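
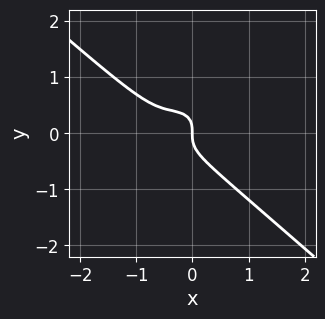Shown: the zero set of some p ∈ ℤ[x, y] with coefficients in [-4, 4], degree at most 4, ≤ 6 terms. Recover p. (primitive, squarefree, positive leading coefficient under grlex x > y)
The degree is 3 — a generic line meets the curve in up to 3 points.
Reading off the gridlines: it crosses the y-axis at the gridline y = 0; one x-axis crossing is at x = 0.
Matching integer coefficients to the picture gives p.

2*x^3 + 3*y^3 + 2*x^2 + x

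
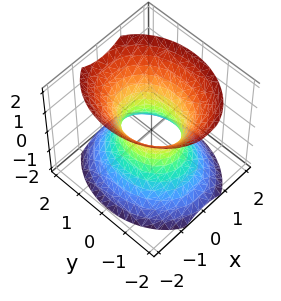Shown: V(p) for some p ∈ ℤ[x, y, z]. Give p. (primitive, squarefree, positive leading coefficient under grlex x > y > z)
First, the degree is 2 — one connected sheet with a waist; a quadric.
Then, symmetries: mirror symmetry z ↦ −z ⇒ only even powers of z; it's symmetric under y → −y, forcing even powers of y; it's symmetric under x → −x, forcing even powers of x.
Next, from the axis intercepts and sections: no z-intercept at any integer in the box; among the integer gridlines, it crosses the y-axis at y ∈ {-1, 1}.
Finally, fitting integer coefficients to these (and the overall shape) gives p.

3*x^2 + 2*y^2 - 2*z^2 - 2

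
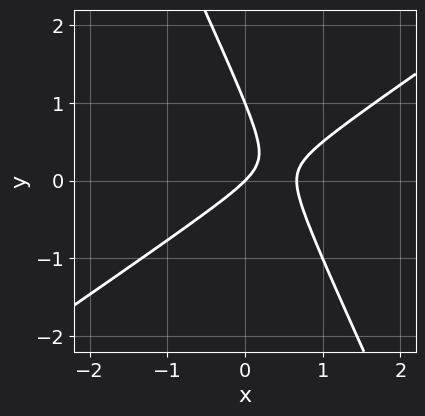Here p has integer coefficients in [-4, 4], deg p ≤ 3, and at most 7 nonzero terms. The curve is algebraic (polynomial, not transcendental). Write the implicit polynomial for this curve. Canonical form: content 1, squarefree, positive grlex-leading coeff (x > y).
3*x^2 - 3*x*y - 2*y^2 - 2*x + 2*y

deg p = 2. A generic line meets the curve in up to 2 points.
Reading off the gridlines: one x-axis crossing is at x = 0; among the integer gridlines, it crosses the y-axis at y ∈ {0, 1}.
Matching integer coefficients to the picture gives p.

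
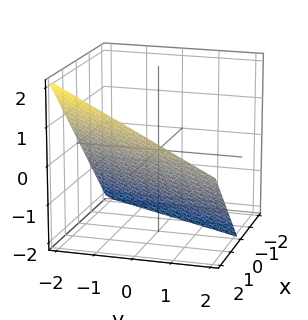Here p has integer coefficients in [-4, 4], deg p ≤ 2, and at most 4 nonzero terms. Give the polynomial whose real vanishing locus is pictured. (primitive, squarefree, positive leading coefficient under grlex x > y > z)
2*x - y - 2*z - 2

1. The degree is 1 — every cross-section is a straight line — this is a plane.
2. From the axis intercepts and sections: it crosses the z-axis at the gridline z = -1; it crosses the x-axis at the gridline x = 1; it crosses the y-axis at the gridline y = -2.
3. Fitting integer coefficients to these (and the overall shape) gives p.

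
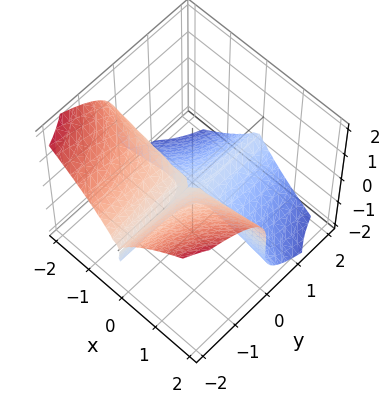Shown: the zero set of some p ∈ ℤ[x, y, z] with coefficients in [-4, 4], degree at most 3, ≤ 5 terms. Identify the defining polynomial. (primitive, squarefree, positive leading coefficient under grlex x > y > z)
3*x^2*y + 2*z^3 + z^2

(a) deg p = 3. No degree-2 surface has this shape.
(b) Checking where it meets the axes: the visible y-axis segment lies entirely on the surface; the visible x-axis segment lies entirely on the surface.
(c) The integer polynomial consistent with all of this is the stated p.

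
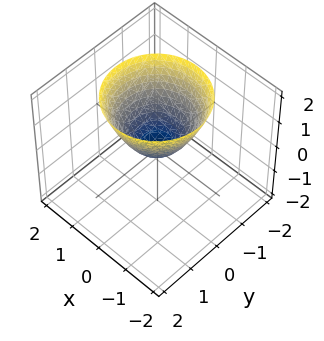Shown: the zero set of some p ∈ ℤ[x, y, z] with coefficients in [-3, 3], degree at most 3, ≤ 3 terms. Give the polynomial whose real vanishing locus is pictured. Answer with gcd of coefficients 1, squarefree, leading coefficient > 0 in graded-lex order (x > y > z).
(a) The degree is 2 — a paraboloid; a quadric.
(b) Symmetries: rotational symmetry about the z-axis ⇒ p depends on x, y only through x² + y².
(c) Observable constraints: it crosses the x-axis at the gridline x = 0; it meets the y-axis at y = 0 (among the integer gridlines); one z-axis crossing is at z = 0; a circular section at z = 2 has radius between 1 and 2.
(d) These observations pin down the coefficients.

x^2 + y^2 - z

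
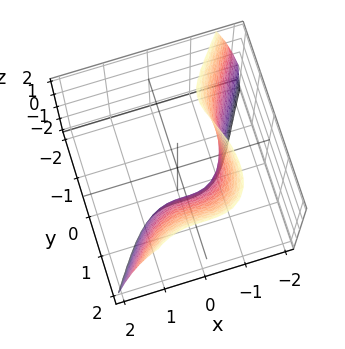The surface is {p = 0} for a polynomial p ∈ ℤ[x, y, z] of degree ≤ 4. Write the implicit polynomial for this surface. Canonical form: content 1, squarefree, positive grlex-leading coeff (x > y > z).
2*x^3 - y^3 + 2*y*z - 2*y + 2

deg p = 3.
Against the integer gridlines: the surface avoids every integer z-axis point in the box; one x-axis crossing is at x = -1.
Solving for integer coefficients yields p as stated.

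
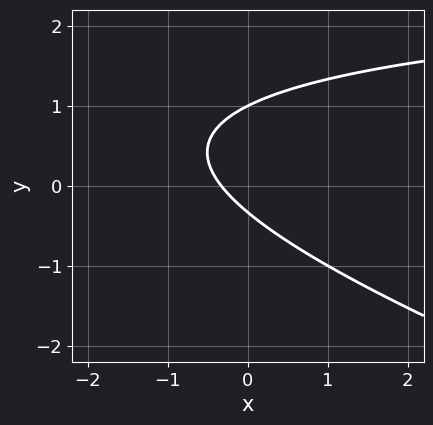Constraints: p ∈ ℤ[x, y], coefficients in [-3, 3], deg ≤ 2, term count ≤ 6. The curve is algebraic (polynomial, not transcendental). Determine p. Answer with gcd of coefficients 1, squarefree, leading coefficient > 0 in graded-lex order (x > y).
First, deg p = 2.
Next, checking where it meets the axes: it meets the y-axis at y = 1 (among the integer gridlines).
Finally, matching integer coefficients to the picture gives p.

x*y + 3*y^2 - 3*x - 2*y - 1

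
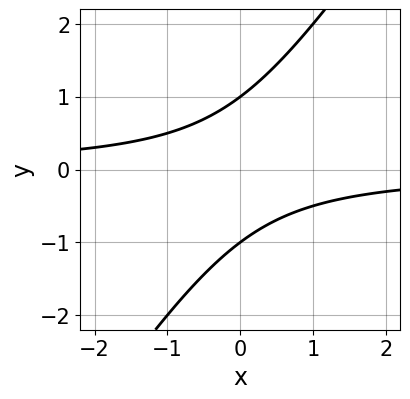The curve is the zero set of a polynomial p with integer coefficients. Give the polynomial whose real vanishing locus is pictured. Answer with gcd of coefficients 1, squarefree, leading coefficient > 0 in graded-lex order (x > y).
First, deg p = 2.
Next, checking where it meets the axes: no x-intercept at any integer in the box; the y-axis gridline crossings are at y ∈ {-1, 1}.
Finally, fitting integer coefficients to these (and the overall shape) gives p.

3*x*y - 2*y^2 + 2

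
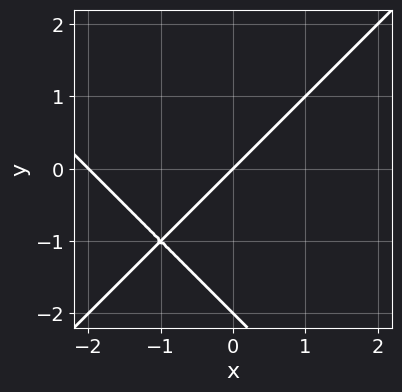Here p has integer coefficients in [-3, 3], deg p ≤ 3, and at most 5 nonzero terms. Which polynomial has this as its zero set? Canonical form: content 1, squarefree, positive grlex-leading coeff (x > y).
x^2 - y^2 + 2*x - 2*y

(a) The degree is 2 — a generic line meets the curve in up to 2 points.
(b) Checking where it meets the axes: among the integer gridlines, it crosses the x-axis at x ∈ {-2, 0}; among the integer gridlines, it crosses the y-axis at y ∈ {-2, 0}.
(c) Together with the visible shape, these determine p as stated.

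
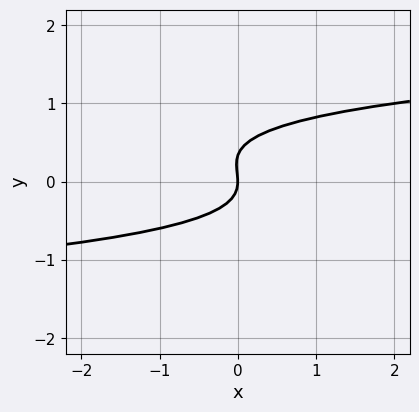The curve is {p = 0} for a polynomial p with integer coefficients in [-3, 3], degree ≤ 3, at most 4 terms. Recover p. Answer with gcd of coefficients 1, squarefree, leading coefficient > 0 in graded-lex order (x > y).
3*y^3 - y^2 - x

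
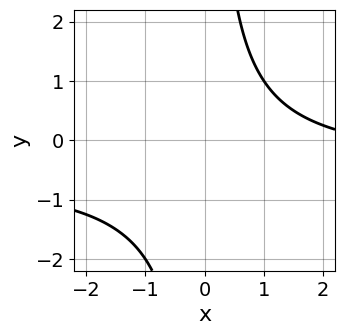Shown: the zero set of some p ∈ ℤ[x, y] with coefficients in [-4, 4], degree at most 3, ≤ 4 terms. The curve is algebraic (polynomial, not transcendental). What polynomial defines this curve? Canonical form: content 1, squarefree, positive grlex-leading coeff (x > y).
2*x*y + x - 3

The degree is 2 — a generic line meets the curve in up to 2 points.
Reading off the gridlines: the curve avoids every integer x-axis point in the box; the curve avoids every integer y-axis point in the box.
The integer polynomial consistent with all of this is the stated p.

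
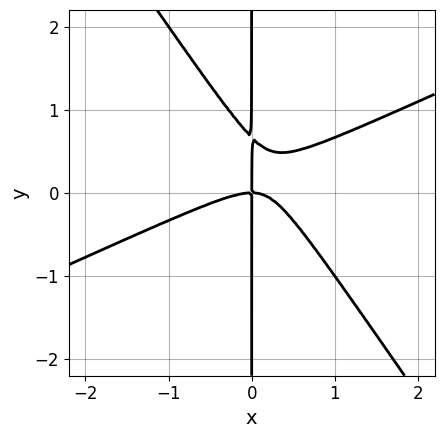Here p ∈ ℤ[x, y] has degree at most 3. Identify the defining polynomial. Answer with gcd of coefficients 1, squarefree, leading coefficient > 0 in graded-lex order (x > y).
2*x^3 - 3*x^2*y - 3*x*y^2 + 2*x*y

1. deg p = 3. The shape is more complex than any degree-2 curve.
2. From the visible intercepts: the visible y-axis segment lies entirely on the curve; it meets the x-axis at x = 0 (among the integer gridlines).
3. Putting this together gives p.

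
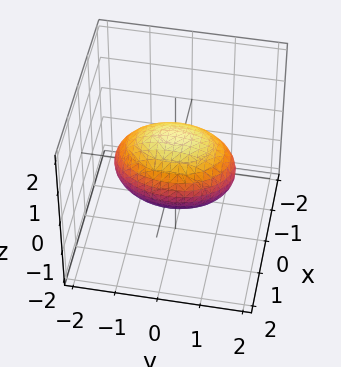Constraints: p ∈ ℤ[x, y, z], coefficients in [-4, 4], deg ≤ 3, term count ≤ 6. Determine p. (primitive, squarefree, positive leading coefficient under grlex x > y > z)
1. deg p = 2. A closed, bounded, convex surface; a quadric.
2. Symmetries: mirror symmetry x ↦ −x ⇒ only even powers of x; mirror symmetry y ↦ −y ⇒ only even powers of y; it's symmetric under z → −z, forcing even powers of z.
3. Checking where it meets the axes: among the integer gridlines, it crosses the z-axis at z ∈ {-1, 1}; among the integer gridlines, it crosses the x-axis at x ∈ {-1, 1}.
4. Matching integer coefficients to the picture gives p.

2*x^2 + y^2 + 2*z^2 - 2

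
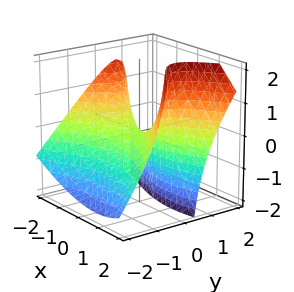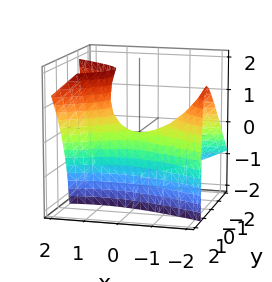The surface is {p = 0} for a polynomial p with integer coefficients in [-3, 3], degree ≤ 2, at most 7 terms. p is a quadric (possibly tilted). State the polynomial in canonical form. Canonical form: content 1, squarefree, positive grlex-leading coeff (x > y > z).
Degree: the shape is more complex than any degree-1 surface, so deg p = 2.
From the visible intercepts: it crosses the x-axis at the gridline x = 0; it meets the y-axis at y = 0 (among the integer gridlines); it crosses the z-axis at the gridline z = 0.
Assembling these constraints gives the stated polynomial.

x^2 + x*z - 3*y^2 + 3*y*z - 2*z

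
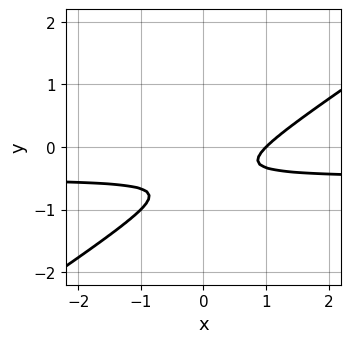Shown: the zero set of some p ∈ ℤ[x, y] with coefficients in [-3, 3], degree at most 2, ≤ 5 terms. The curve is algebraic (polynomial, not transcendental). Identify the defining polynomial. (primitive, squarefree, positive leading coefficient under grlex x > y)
First, deg p = 2.
Next, from the visible intercepts: no y-intercept at any integer in the box; one x-axis crossing is at x = 1.
Finally, fitting integer coefficients to these (and the overall shape) gives p.

2*x*y - 3*y^2 + x - 3*y - 1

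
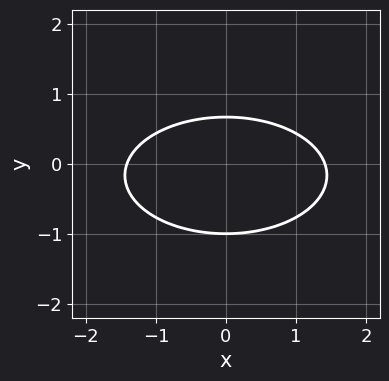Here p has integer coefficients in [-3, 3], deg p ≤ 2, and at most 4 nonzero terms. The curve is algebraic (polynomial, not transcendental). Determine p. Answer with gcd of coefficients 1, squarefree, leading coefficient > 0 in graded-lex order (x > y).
(a) The degree is 2 — a generic line meets the curve in up to 2 points.
(b) Symmetries: it's symmetric under x → −x, forcing even powers of x.
(c) From the visible intercepts: it meets the y-axis at y = -1 (among the integer gridlines).
(d) Matching integer coefficients to the picture gives p.

x^2 + 3*y^2 + y - 2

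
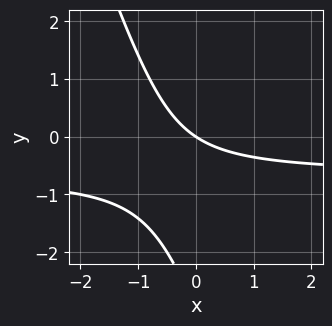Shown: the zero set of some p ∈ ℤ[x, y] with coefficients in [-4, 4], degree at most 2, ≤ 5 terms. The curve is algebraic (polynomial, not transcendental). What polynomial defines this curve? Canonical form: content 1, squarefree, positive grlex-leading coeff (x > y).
3*x*y + y^2 + 2*x + 3*y

First, degree: the shape is more complex than any degree-1 curve, so deg p = 2.
Then, from the axis intercepts and sections: it meets the y-axis at y = 0 (among the integer gridlines); one x-axis crossing is at x = 0.
Finally, fitting integer coefficients to these (and the overall shape) gives p.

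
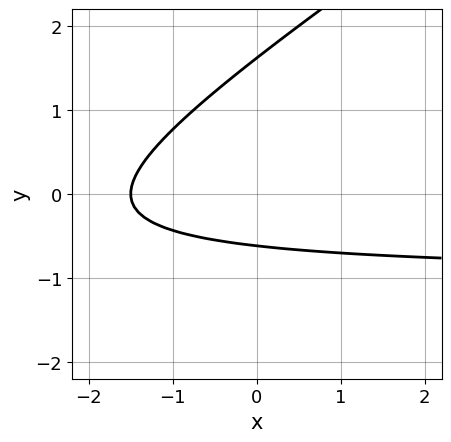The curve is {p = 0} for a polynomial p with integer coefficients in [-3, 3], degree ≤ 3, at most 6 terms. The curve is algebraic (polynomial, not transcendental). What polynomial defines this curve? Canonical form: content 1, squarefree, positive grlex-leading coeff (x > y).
2*x*y - 3*y^2 + 2*x + 3*y + 3

1. deg p = 2. A generic line meets the curve in up to 2 points.
2. Solving for integer coefficients yields p as stated.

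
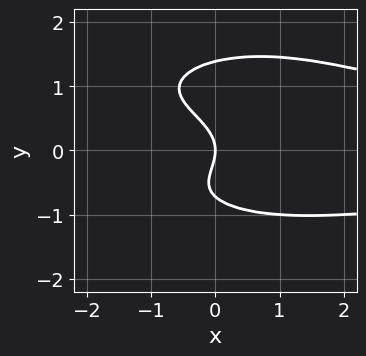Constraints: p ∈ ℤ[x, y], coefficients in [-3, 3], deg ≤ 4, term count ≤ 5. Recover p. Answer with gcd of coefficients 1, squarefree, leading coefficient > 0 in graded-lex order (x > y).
First, the degree is 4 — the shape is more complex than any degree-3 curve.
Then, from the visible intercepts: it crosses the x-axis at the gridline x = 0; it crosses the y-axis at the gridline y = 0.
Finally, together with the visible shape, these determine p as stated.

x^2*y^2 + 3*y^4 - 2*y^3 - 3*y^2 - 3*x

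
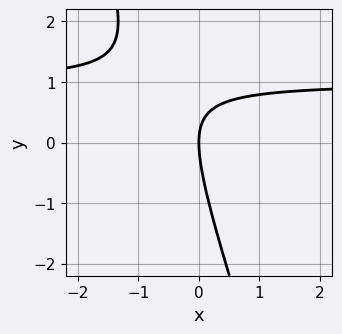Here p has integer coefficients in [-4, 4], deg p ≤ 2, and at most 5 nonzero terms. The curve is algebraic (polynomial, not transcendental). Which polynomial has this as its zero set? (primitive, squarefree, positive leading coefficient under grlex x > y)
3*x*y + y^2 - 3*x

(a) Degree: a generic line meets the curve in up to 2 points, so deg p = 2.
(b) From the visible intercepts: it meets the y-axis at y = 0 (among the integer gridlines); one x-axis crossing is at x = 0.
(c) Together with the visible shape, these determine p as stated.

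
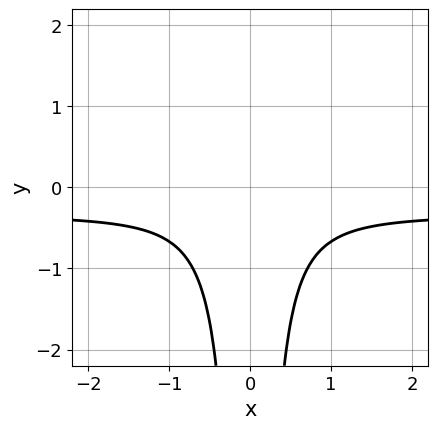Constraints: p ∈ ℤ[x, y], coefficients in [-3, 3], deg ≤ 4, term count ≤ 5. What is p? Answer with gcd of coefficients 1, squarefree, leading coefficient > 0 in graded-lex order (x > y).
First, the degree is 3 — a generic line meets the curve in up to 3 points.
Then, symmetries: it's symmetric under x → −x, forcing even powers of x.
Next, from the axis intercepts and sections: it misses every integer gridline on the x-axis; no y-intercept at any integer in the box.
Finally, matching integer coefficients to the picture gives p.

3*x^2*y + x^2 + 1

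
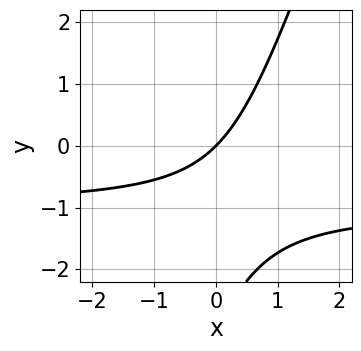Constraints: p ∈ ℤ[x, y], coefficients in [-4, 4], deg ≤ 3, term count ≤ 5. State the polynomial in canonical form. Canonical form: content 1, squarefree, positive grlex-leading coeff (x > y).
(a) Degree: no degree-1 curve has this shape, so deg p = 2.
(b) Reading off the gridlines: it meets the y-axis at y = 0 (among the integer gridlines); it crosses the x-axis at the gridline x = 0.
(c) Putting this together gives p.

3*x*y - y^2 + 3*x - 3*y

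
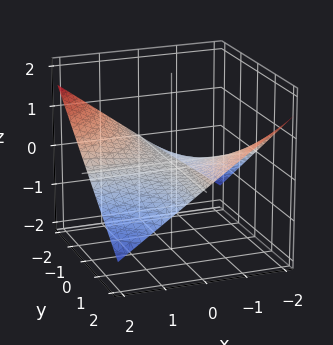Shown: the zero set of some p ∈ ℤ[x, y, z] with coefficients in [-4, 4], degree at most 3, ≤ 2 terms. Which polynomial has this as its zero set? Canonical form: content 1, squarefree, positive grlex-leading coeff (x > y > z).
Degree: a hyperbolic paraboloid; a quadric, so deg p = 2.
Observable constraints: one z-axis crossing is at z = 0; every point of the y-axis in the box is on the surface.
Solving for integer coefficients yields p as stated.

x*y + 3*z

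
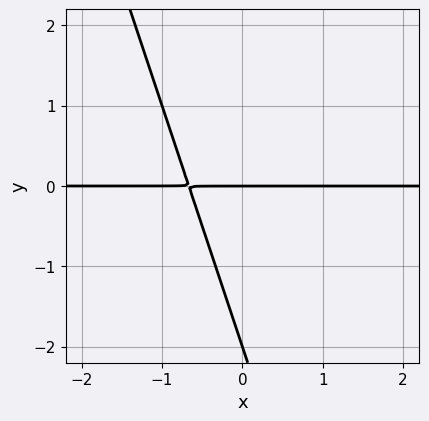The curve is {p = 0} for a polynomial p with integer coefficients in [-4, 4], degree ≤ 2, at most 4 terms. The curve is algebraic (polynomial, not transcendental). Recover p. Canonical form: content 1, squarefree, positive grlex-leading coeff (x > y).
3*x*y + y^2 + 2*y

First, deg p = 2. No degree-1 curve has this shape.
Next, reading off the gridlines: every point of the x-axis in the box is on the curve; the y-axis gridline crossings are at y ∈ {-2, 0}.
Finally, assembling these constraints gives the stated polynomial.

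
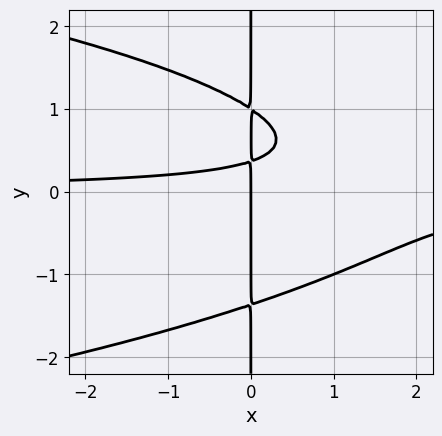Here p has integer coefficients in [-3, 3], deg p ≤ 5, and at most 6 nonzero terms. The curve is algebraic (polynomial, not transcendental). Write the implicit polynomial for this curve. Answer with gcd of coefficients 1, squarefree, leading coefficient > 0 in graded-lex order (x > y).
deg p = 4.
From the axis intercepts and sections: every point of the y-axis in the box is on the curve; it meets the x-axis at x = 0 (among the integer gridlines).
Matching integer coefficients to the picture gives p.

2*x*y^3 + 2*x^2*y - 3*x*y + x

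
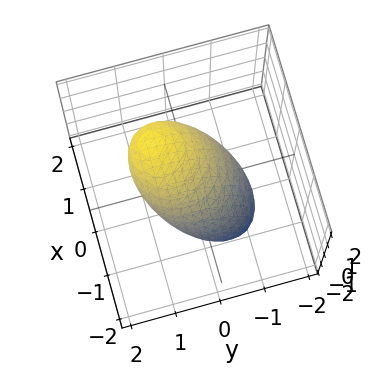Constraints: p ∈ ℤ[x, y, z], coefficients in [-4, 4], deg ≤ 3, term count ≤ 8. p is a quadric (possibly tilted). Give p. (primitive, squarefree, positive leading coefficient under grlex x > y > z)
x^2 - x*z + y^2 - y*z + z^2 - 1

The degree is 2 — no degree-1 surface has this shape.
Checking where it meets the axes: the y-axis gridline crossings are at y ∈ {-1, 1}; among the integer gridlines, it crosses the z-axis at z ∈ {-1, 1}; among the integer gridlines, it crosses the x-axis at x ∈ {-1, 1}.
Putting this together gives p.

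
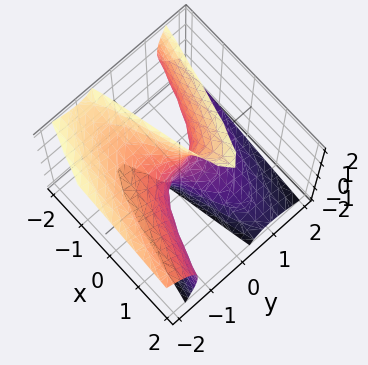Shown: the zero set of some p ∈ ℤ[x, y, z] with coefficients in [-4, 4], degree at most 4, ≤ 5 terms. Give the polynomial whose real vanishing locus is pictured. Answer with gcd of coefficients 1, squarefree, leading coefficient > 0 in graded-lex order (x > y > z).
x*y^2 + 3*y^3 + 2*y^2*z - 2*y*z^2 + 2*x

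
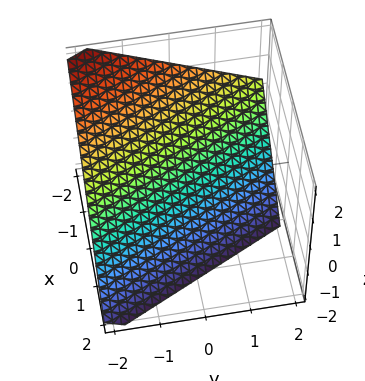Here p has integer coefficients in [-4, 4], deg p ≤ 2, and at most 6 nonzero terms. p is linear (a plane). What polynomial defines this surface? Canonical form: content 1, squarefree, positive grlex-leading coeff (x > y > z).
1. The degree is 1 — every cross-section is a straight line — this is a plane.
2. From the visible intercepts: it meets the z-axis at z = -1 (among the integer gridlines); one x-axis crossing is at x = -1.
3. Putting this together gives p. Check: (0, -2, 0) on the y-axis lies on the surface, and p(0, -2, 0) = 0. ✓

2*x + y + 2*z + 2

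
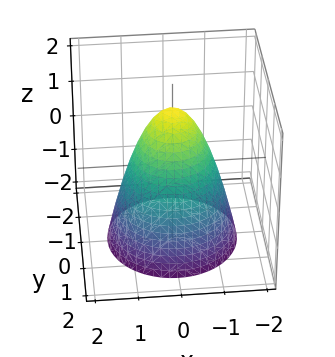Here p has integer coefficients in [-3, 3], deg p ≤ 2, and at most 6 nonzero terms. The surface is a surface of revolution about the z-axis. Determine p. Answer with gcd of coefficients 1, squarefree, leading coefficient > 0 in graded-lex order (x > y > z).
3*x^2 + 3*y^2 + 2*z - 3

(a) deg p = 2.
(b) Symmetry: the z-axis is an axis of rotation, so x and y enter only as x² + y².
(c) Checking where it meets the axes: a circular section at z = 1 has radius between 0 and 1; among the integer gridlines, it crosses the y-axis at y ∈ {-1, 1}; among the integer gridlines, it crosses the x-axis at x ∈ {-1, 1}.
(d) Matching integer coefficients to the picture gives p.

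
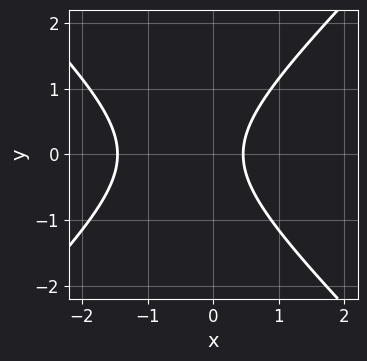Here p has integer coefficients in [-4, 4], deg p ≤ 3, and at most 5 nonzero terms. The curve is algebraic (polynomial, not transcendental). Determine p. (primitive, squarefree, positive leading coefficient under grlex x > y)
1. deg p = 2. A generic line meets the curve in up to 2 points.
2. Symmetries: the y ↦ −y reflection is a symmetry, so y appears only in even powers.
3. From the visible intercepts: no y-intercept at any integer in the box.
4. Solving for integer coefficients yields p as stated.

3*x^2 - 3*y^2 + 3*x - 2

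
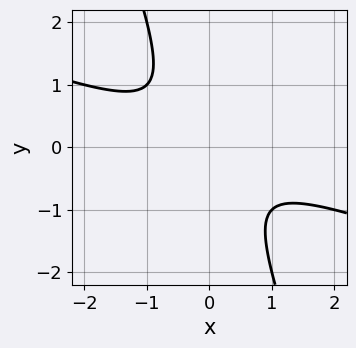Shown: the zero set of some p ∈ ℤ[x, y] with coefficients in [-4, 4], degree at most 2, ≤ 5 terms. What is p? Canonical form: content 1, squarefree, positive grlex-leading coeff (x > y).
1. deg p = 2. The shape is more complex than any degree-1 curve.
2. Against the integer gridlines: no x-intercept at any integer in the box; no y-intercept at any integer in the box.
3. Fitting integer coefficients to these (and the overall shape) gives p.

x^2 + 3*x*y + y^2 + 1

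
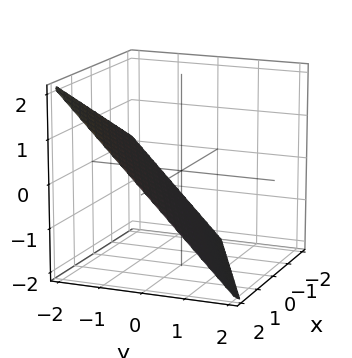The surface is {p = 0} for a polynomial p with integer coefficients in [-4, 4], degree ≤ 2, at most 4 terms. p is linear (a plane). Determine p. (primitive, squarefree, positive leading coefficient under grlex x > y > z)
(a) The degree is 1 — the surface is flat (a plane).
(b) Against the integer gridlines: it meets the x-axis at x = 2 (among the integer gridlines); one y-axis crossing is at y = -1.
(c) Putting this together gives p.

x - 2*y - 2*z - 2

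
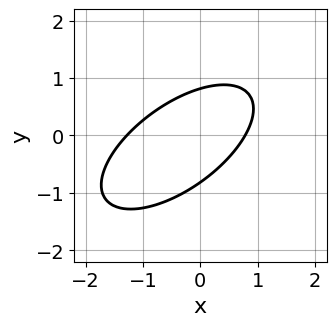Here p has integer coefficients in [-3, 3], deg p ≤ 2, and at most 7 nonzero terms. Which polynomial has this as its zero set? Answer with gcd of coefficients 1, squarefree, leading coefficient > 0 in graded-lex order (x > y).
Degree: no degree-1 curve has this shape, so deg p = 2.
Putting this together gives p.

2*x^2 - 3*x*y + 3*y^2 + x - 2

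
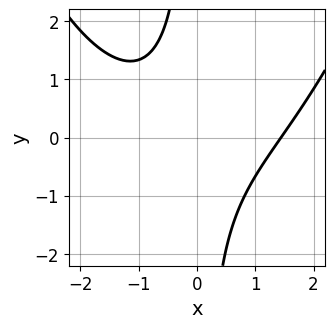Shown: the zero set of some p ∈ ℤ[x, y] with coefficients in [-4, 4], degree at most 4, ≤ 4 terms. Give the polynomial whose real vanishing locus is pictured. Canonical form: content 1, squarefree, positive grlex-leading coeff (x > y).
x^3 - 3*x*y - 3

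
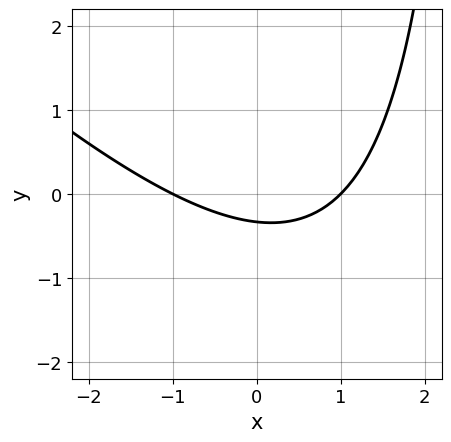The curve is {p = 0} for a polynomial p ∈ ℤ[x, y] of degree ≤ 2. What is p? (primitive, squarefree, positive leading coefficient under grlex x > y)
x^2 + x*y - 3*y - 1

(a) deg p = 2.
(b) From the visible intercepts: among the integer gridlines, it crosses the x-axis at x ∈ {-1, 1}.
(c) Assembling these constraints gives the stated polynomial.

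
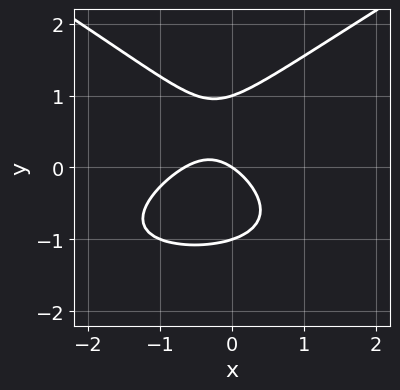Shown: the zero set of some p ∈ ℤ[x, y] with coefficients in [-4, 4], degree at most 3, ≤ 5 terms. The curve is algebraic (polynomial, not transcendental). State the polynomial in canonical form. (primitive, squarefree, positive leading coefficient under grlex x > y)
The degree is 3 — a generic line meets the curve in up to 3 points.
Observable constraints: among the integer gridlines, it crosses the y-axis at y ∈ {-1, 0, 1}; one x-axis crossing is at x = 0.
Fitting integer coefficients to these (and the overall shape) gives p.

x^2*y - 3*y^3 + 3*x^2 + 2*x + 3*y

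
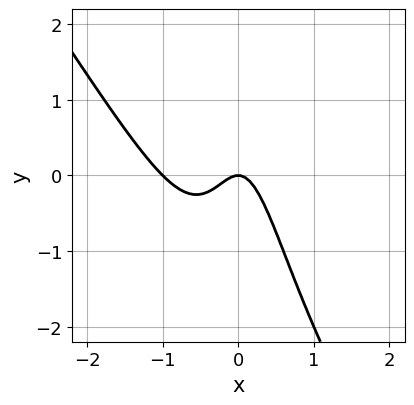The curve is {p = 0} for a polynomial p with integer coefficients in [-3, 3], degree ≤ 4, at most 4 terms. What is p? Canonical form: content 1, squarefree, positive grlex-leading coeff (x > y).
3*x^3 + 2*x^2*y + 3*x^2 + y

1. deg p = 3. The shape is more complex than any degree-2 curve.
2. Checking where it meets the axes: it meets the y-axis at y = 0 (among the integer gridlines); among the integer gridlines, it crosses the x-axis at x ∈ {-1, 0}.
3. Solving for integer coefficients yields p as stated.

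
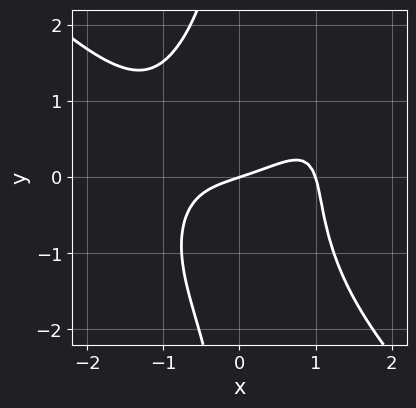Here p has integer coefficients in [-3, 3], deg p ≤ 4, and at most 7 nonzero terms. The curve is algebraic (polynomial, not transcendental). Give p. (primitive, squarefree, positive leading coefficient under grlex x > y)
x^4 + x*y^3 - 2*x^2*y - x + 3*y

(a) deg p = 4.
(b) Checking where it meets the axes: among the integer gridlines, it crosses the x-axis at x ∈ {0, 1}; it meets the y-axis at y = 0 (among the integer gridlines).
(c) These observations pin down the coefficients.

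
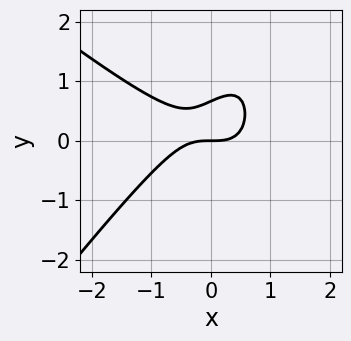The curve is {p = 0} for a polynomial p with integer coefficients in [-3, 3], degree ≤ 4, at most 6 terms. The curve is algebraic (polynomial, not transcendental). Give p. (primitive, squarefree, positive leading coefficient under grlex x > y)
2*x^3 + x^2*y - 2*x*y^2 + 3*y^2 - 2*y

The degree is 3 — a generic line meets the curve in up to 3 points.
From the axis intercepts and sections: it crosses the x-axis at the gridline x = 0; one y-axis crossing is at y = 0.
These observations pin down the coefficients.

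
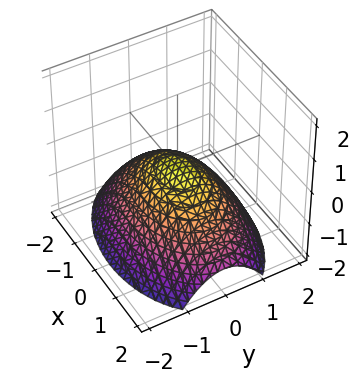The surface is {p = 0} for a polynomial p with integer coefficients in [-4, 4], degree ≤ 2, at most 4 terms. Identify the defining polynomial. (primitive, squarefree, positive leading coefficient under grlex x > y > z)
1. Degree: a paraboloid; a quadric, so deg p = 2.
2. Symmetries: it's symmetric under x → −x, forcing even powers of x; it's symmetric under y → −y, forcing even powers of y.
3. From the visible intercepts: one x-axis crossing is at x = 0; it meets the y-axis at y = 0 (among the integer gridlines).
4. Matching integer coefficients to the picture gives p.

x^2 + 2*y^2 + 3*z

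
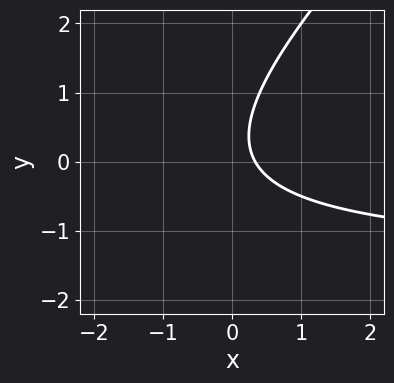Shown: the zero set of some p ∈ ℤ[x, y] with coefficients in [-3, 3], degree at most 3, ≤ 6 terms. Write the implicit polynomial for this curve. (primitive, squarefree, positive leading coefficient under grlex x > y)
2*x*y - 2*y^2 + 3*x + y - 1

First, the degree is 2 — the shape is more complex than any degree-1 curve.
Then, from the axis intercepts and sections: no y-intercept at any integer in the box.
Finally, putting this together gives p.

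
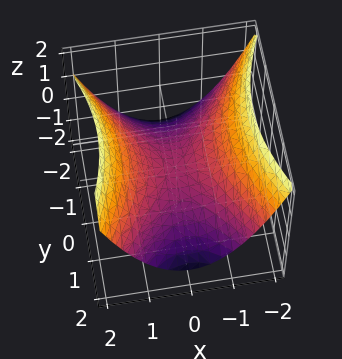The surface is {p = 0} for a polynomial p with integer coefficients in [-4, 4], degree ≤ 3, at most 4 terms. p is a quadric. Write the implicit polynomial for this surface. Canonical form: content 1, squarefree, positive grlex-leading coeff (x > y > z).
The degree is 2 — a hyperbolic paraboloid; a quadric.
Symmetries: the y ↦ −y reflection is a symmetry, so y appears only in even powers; mirror symmetry x ↦ −x ⇒ only even powers of x.
Against the integer gridlines: it meets the x-axis at x = 0 (among the integer gridlines); it crosses the y-axis at the gridline y = 0.
These observations pin down the coefficients.

2*x^2 - y^2 - 3*z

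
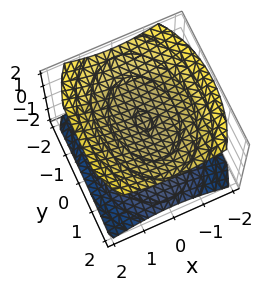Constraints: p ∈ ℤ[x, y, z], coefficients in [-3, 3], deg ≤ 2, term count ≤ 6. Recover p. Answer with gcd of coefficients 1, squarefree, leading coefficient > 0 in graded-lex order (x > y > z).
2*x^2 + y^2 - 3*z^2 + 3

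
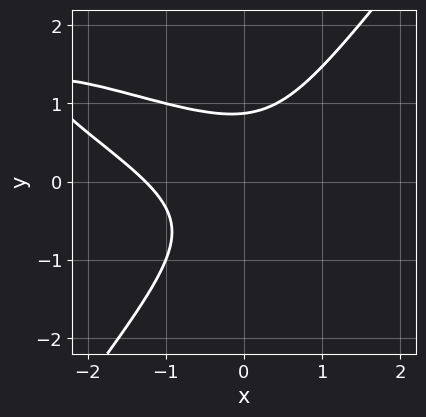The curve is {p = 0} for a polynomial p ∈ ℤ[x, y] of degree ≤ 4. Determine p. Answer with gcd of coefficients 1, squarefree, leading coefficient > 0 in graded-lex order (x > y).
First, the degree is 3 — no degree-2 curve has this shape.
Finally, matching integer coefficients to the picture gives p.

x^3 + 3*x^2*y + x*y^2 - 3*y^3 + 2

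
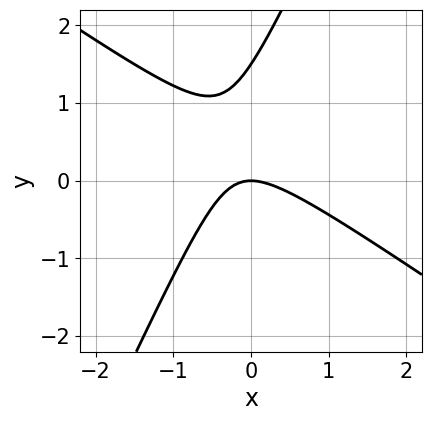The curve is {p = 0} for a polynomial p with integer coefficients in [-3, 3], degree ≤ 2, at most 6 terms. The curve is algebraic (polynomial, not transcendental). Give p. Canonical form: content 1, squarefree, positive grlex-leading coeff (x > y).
deg p = 2. A generic line meets the curve in up to 2 points.
Reading off the gridlines: one y-axis crossing is at y = 0; it crosses the x-axis at the gridline x = 0.
Matching integer coefficients to the picture gives p.

3*x^2 + 3*x*y - 2*y^2 + 3*y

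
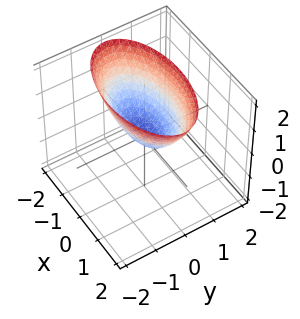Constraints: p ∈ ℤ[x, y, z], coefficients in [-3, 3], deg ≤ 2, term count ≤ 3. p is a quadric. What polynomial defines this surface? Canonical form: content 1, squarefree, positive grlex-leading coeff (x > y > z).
First, deg p = 2. A single bowl opening along one axis; a quadric.
Then, symmetries: it's symmetric under x → −x, forcing even powers of x; it's symmetric under y → −y, forcing even powers of y.
Next, reading off the gridlines: it meets the x-axis at x = 0 (among the integer gridlines); it meets the y-axis at y = 0 (among the integer gridlines); it crosses the z-axis at the gridline z = 0.
Finally, assembling these constraints gives the stated polynomial.

x^2 + 3*y^2 - 2*z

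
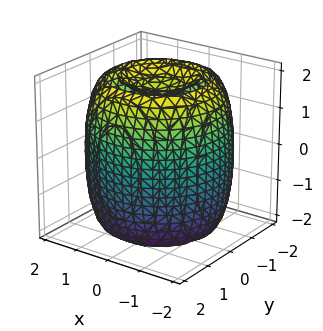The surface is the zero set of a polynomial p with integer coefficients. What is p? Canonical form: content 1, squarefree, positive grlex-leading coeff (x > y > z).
x^4 + 2*x^2*y^2 + y^4 - 3*x^2 - 3*y^2 + z^2 - 2

1. I count 2 distinct pieces. They look like related sheets of one shape, so recover p as a whole.
2. deg p = 4. The shape is more complex than any degree-3 surface.
3. Symmetries: rotational symmetry about the z-axis ⇒ p depends on x, y only through x² + y².
4. Checking where it meets the axes: a circular section at z = 0 has radius between 1 and 2.
5. Putting this together gives p.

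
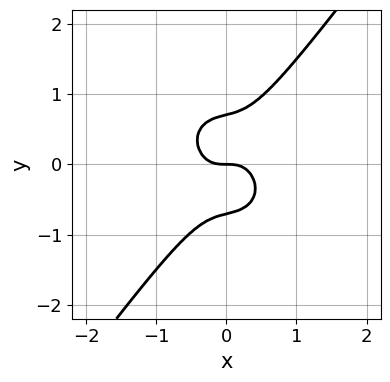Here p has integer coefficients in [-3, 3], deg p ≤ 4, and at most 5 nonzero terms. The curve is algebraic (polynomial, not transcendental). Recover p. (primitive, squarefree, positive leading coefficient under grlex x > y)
(a) deg p = 3. No degree-2 curve has this shape.
(b) Observable constraints: it meets the x-axis at x = 0 (among the integer gridlines); it crosses the y-axis at the gridline y = 0.
(c) The integer polynomial consistent with all of this is the stated p.

3*x^3 + x*y^2 - 2*y^3 + y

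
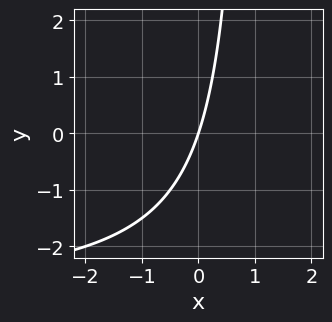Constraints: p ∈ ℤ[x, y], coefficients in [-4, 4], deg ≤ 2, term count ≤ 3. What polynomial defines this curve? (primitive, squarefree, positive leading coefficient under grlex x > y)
x*y + 3*x - y

(a) The degree is 2 — no degree-1 curve has this shape.
(b) Observable constraints: it crosses the x-axis at the gridline x = 0; it crosses the y-axis at the gridline y = 0.
(c) Assembling these constraints gives the stated polynomial.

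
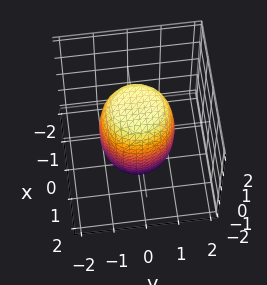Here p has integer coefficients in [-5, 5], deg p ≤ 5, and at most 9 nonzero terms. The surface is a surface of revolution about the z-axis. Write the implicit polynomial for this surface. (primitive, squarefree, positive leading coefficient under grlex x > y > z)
2*x^4 + 4*x^2*y^2 + 2*y^4 - x^2 - y^2 + z^2 - 2

Degree: a generic line meets the surface in up to 4 points, so deg p = 4.
Symmetries: rotational symmetry about the z-axis ⇒ p depends on x, y only through x² + y².
From the visible intercepts: a circular section at z = -1 has radius exactly 1.
Fitting integer coefficients to these (and the overall shape) gives p.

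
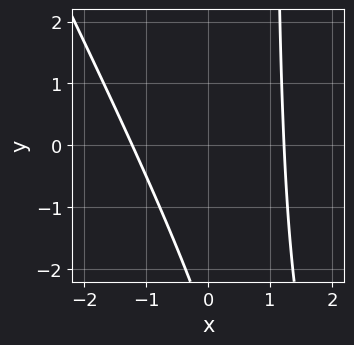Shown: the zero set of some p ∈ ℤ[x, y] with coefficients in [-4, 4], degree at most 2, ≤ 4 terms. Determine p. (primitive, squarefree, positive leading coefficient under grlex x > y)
1. deg p = 2.
2. From the axis intercepts and sections: it misses every integer gridline on the y-axis.
3. Solving for integer coefficients yields p as stated.

2*x^2 + x*y - y - 3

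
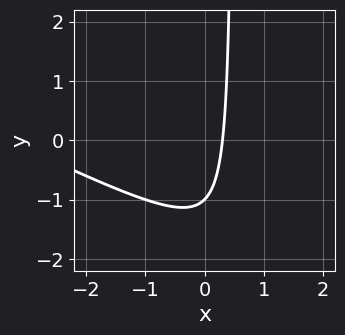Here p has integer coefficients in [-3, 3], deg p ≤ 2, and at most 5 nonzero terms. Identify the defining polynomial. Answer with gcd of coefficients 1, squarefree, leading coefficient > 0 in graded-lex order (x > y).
First, degree: the shape is more complex than any degree-1 curve, so deg p = 2.
Then, reading off the gridlines: one y-axis crossing is at y = -1.
Finally, matching integer coefficients to the picture gives p.

x^2 + 2*x*y + 3*x - y - 1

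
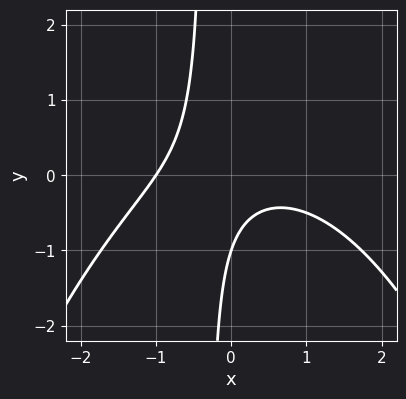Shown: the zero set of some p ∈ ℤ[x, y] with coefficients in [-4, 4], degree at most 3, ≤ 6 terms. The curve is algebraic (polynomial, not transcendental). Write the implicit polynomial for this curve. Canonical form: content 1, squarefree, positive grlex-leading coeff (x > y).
x^3 + 3*x*y + y + 1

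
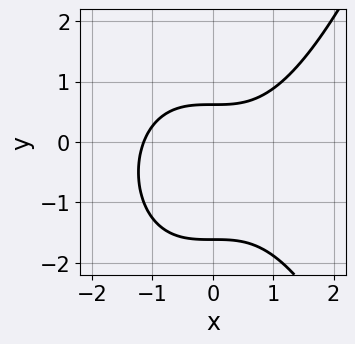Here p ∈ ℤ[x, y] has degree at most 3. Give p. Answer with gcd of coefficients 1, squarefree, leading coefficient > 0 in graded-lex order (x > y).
First, the degree is 3 — the shape is more complex than any degree-2 curve.
Finally, putting this together gives p.

2*x^3 - 3*y^2 - 3*y + 3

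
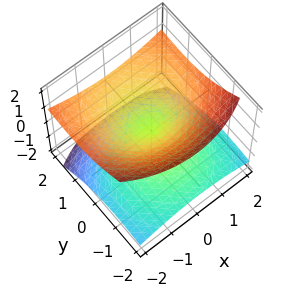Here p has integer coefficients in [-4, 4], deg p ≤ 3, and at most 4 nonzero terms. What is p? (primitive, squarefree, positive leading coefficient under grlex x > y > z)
deg p = 2. No degree-1 surface has this shape.
Checking where it meets the axes: one x-axis crossing is at x = 0; it crosses the y-axis at the gridline y = 0; one z-axis crossing is at z = 0.
Matching integer coefficients to the picture gives p.

x^2 + y^2 - 2*y*z - 3*z^2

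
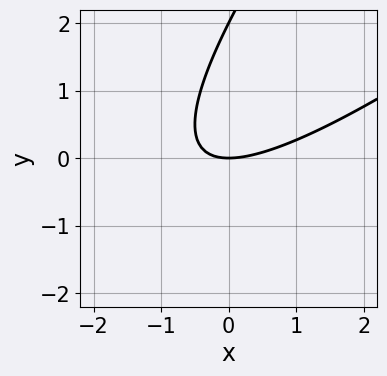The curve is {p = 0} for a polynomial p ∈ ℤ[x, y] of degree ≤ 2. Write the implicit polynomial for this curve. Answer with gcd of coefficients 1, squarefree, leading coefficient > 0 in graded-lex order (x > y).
1. deg p = 2.
2. From the axis intercepts and sections: the y-axis gridline crossings are at y ∈ {0, 2}; it meets the x-axis at x = 0 (among the integer gridlines).
3. Solving for integer coefficients yields p as stated.

x^2 - 2*x*y + y^2 - 2*y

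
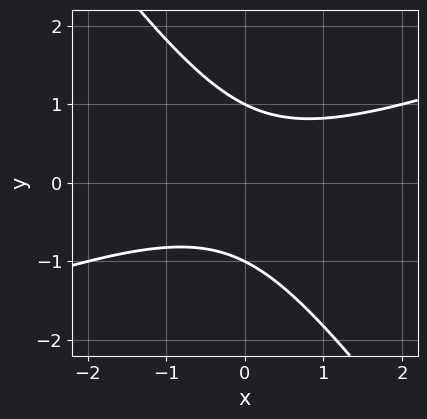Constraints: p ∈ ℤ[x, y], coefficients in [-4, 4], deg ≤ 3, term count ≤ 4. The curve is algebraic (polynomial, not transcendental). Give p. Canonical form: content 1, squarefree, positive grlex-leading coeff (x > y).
x^2 - 2*x*y - 2*y^2 + 2

First, the degree is 2 — the shape is more complex than any degree-1 curve.
Next, from the axis intercepts and sections: no x-intercept at any integer in the box; among the integer gridlines, it crosses the y-axis at y ∈ {-1, 1}.
Finally, together with the visible shape, these determine p as stated.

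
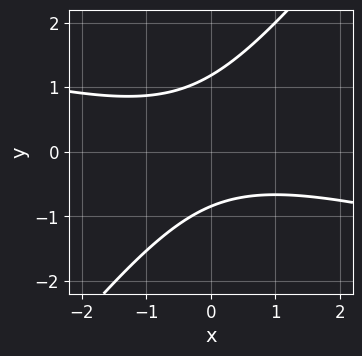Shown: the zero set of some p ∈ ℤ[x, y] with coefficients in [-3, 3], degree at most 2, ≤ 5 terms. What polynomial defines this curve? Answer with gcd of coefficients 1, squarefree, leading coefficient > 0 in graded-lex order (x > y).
x^2 + 3*x*y - 3*y^2 + y + 3

Degree: a generic line meets the curve in up to 2 points, so deg p = 2.
Checking where it meets the axes: no x-intercept at any integer in the box.
The integer polynomial consistent with all of this is the stated p.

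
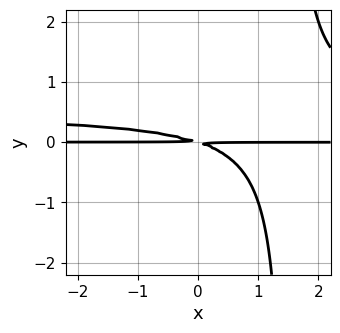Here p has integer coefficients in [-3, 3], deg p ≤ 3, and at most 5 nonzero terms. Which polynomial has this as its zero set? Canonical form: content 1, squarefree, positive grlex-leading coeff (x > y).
(a) deg p = 3.
(b) Checking where it meets the axes: the visible x-axis segment lies entirely on the curve.
(c) These observations pin down the coefficients.

2*x*y^2 - x*y - 3*y^2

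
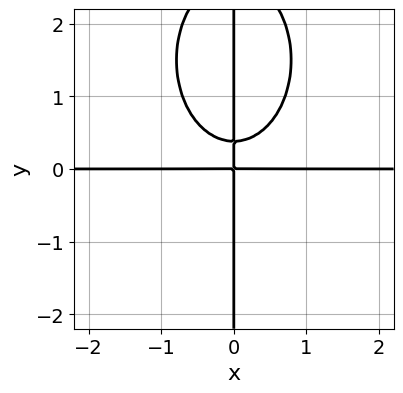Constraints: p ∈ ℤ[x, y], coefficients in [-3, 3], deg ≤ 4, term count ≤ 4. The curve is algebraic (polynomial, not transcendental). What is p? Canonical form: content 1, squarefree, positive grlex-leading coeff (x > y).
2*x^3*y + x*y^3 - 3*x*y^2 + x*y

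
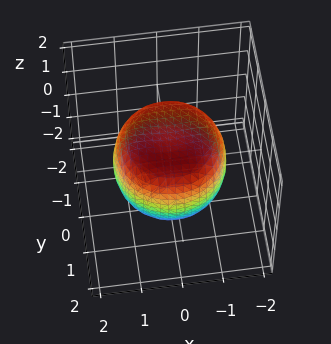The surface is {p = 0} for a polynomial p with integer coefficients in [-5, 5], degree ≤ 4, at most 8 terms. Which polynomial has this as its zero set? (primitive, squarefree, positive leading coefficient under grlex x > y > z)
2*x^4 + 4*x^2*y^2 + 2*y^4 - 2*x^2 - 2*y^2 + 3*z^2 - 3

First, degree: a generic line meets the surface in up to 4 points, so deg p = 4.
Then, symmetry: the surface is invariant under rotation about z: p = q(x² + y², z).
Then, from the visible intercepts: the z-axis gridline crossings are at z ∈ {-1, 1}; a circular section at z = -1 has radius exactly 1.
Finally, the integer polynomial consistent with all of this is the stated p.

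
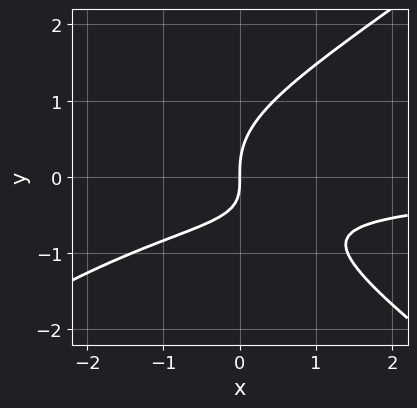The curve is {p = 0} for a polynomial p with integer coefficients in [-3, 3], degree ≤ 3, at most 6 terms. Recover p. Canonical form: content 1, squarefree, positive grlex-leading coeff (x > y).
(a) deg p = 3.
(b) Observable constraints: it meets the x-axis at x = 0 (among the integer gridlines); it meets the y-axis at y = 0 (among the integer gridlines).
(c) The integer polynomial consistent with all of this is the stated p.

x^2*y - 2*y^3 + 2*x*y + 2*x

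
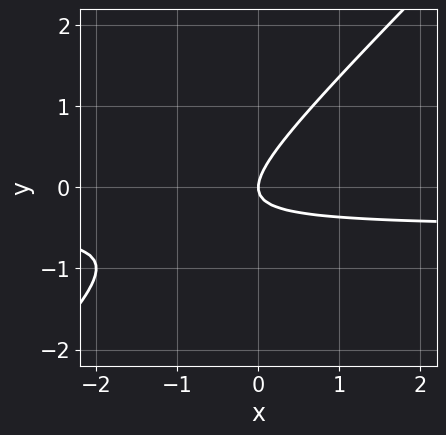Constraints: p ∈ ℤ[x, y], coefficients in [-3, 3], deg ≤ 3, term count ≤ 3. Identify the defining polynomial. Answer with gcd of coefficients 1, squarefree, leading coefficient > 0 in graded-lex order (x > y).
1. deg p = 2.
2. Checking where it meets the axes: one y-axis crossing is at y = 0; it crosses the x-axis at the gridline x = 0.
3. Matching integer coefficients to the picture gives p.

2*x*y - 2*y^2 + x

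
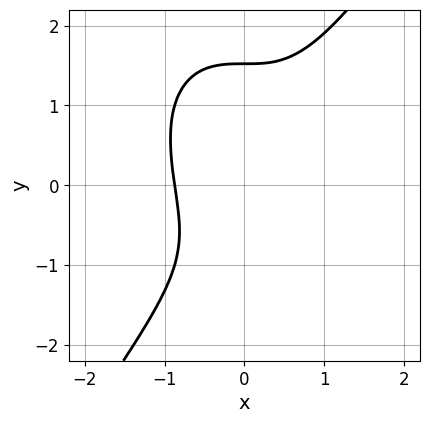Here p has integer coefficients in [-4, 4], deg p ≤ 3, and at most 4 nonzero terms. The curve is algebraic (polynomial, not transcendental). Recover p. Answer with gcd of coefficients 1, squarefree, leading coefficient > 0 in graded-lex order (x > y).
3*x^3 - y^3 + y + 2

(a) deg p = 3. The shape is more complex than any degree-2 curve.
(b) Solving for integer coefficients yields p as stated.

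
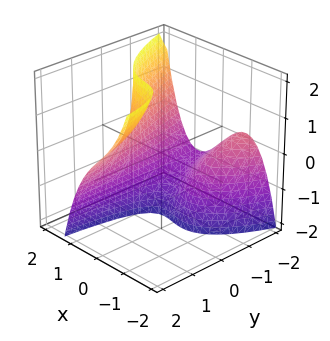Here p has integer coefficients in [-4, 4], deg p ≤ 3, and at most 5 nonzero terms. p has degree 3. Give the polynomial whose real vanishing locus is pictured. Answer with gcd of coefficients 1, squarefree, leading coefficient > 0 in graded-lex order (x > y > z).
x^3 + x*y + y*z - 1

1. Degree: the shape is more complex than any degree-2 surface, so deg p = 3.
2. From the visible intercepts: it misses every integer gridline on the z-axis; it meets the x-axis at x = 1 (among the integer gridlines).
3. Assembling these constraints gives the stated polynomial.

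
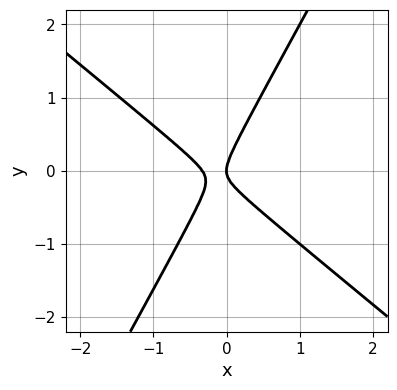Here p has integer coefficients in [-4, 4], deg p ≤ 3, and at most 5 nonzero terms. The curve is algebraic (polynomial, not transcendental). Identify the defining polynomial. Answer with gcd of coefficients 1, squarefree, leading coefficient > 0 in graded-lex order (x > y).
3*x^2 + 2*x*y - 2*y^2 + x

deg p = 2. A generic line meets the curve in up to 2 points.
From the visible intercepts: it meets the y-axis at y = 0 (among the integer gridlines); one x-axis crossing is at x = 0.
Solving for integer coefficients yields p as stated.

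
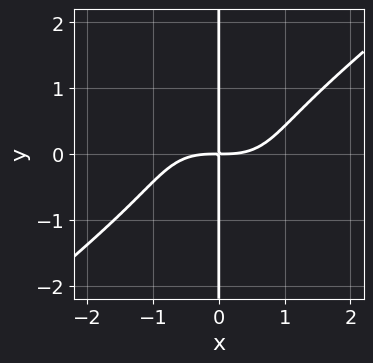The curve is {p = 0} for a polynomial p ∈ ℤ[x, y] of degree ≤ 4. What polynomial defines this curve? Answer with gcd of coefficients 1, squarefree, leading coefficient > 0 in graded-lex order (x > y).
The degree is 4 — no degree-3 curve has this shape.
Reading off the gridlines: every point of the y-axis in the box is on the curve.
Putting this together gives p.

x^4 - 2*x*y^3 - 2*x*y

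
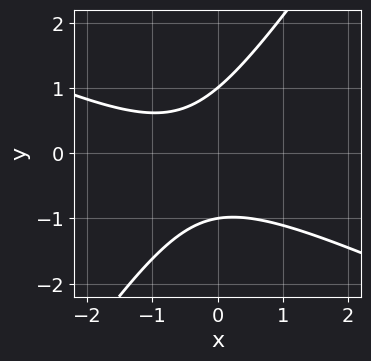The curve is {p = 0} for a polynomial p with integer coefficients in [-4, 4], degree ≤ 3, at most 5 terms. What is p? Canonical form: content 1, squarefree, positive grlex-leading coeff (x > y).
1. The degree is 2 — the shape is more complex than any degree-1 curve.
2. Observable constraints: among the integer gridlines, it crosses the y-axis at y ∈ {-1, 1}; it misses every integer gridline on the x-axis.
3. Fitting integer coefficients to these (and the overall shape) gives p.

2*x^2 + 3*x*y - 3*y^2 + 2*x + 3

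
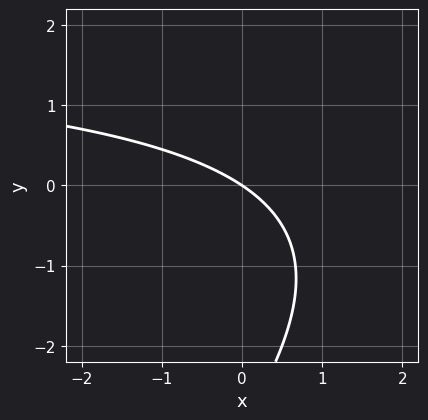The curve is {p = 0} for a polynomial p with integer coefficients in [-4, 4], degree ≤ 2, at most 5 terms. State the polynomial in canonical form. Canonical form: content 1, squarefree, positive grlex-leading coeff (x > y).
x*y - y^2 - 2*x - 3*y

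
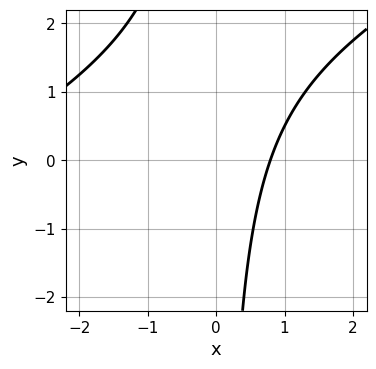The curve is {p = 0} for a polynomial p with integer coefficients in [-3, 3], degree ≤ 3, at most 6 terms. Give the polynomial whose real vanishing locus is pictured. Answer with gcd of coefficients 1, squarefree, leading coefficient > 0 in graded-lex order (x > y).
(a) Degree: the shape is more complex than any degree-1 curve, so deg p = 2.
(b) Reading off the gridlines: the curve avoids every integer y-axis point in the box.
(c) Solving for integer coefficients yields p as stated.

x^2 - 2*x*y + 3*x - 3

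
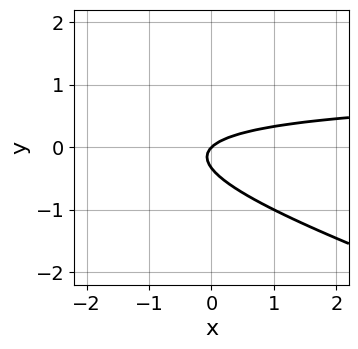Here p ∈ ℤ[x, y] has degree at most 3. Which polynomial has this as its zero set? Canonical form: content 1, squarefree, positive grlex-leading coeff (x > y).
1. Degree: the shape is more complex than any degree-1 curve, so deg p = 2.
2. From the axis intercepts and sections: it meets the y-axis at y = 0 (among the integer gridlines); it meets the x-axis at x = 0 (among the integer gridlines).
3. Together with the visible shape, these determine p as stated.

x*y + 3*y^2 - x + y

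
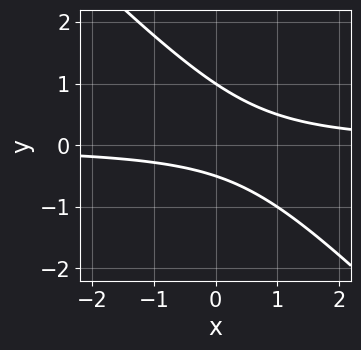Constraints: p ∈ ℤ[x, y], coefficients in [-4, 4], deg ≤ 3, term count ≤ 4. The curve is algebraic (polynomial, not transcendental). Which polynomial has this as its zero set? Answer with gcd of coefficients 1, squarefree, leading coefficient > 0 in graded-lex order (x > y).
Degree: the shape is more complex than any degree-1 curve, so deg p = 2.
Checking where it meets the axes: it meets the y-axis at y = 1 (among the integer gridlines); no x-intercept at any integer in the box.
Solving for integer coefficients yields p as stated.

2*x*y + 2*y^2 - y - 1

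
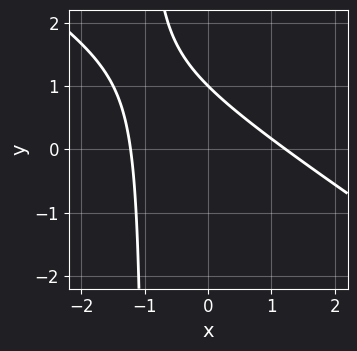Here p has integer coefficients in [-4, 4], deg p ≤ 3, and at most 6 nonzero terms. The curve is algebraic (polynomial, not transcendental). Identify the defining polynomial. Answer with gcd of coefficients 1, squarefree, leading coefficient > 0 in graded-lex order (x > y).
(a) Degree: no degree-1 curve has this shape, so deg p = 2.
(b) Observable constraints: it crosses the y-axis at the gridline y = 1.
(c) The integer polynomial consistent with all of this is the stated p.

2*x^2 + 3*x*y + 3*y - 3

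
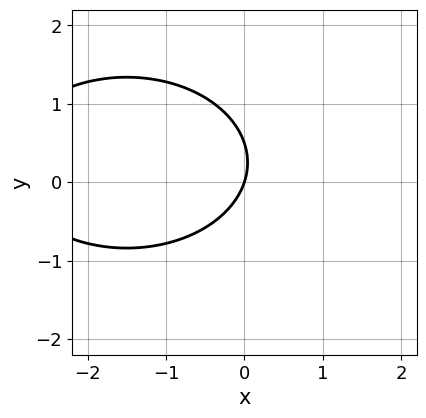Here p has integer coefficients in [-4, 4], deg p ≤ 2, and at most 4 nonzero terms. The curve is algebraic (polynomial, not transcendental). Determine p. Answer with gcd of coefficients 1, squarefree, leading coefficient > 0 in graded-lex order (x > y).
x^2 + 2*y^2 + 3*x - y

1. The degree is 2 — no degree-1 curve has this shape.
2. Reading off the gridlines: one x-axis crossing is at x = 0; one y-axis crossing is at y = 0.
3. Putting this together gives p.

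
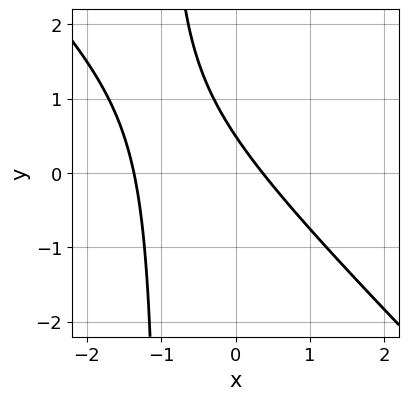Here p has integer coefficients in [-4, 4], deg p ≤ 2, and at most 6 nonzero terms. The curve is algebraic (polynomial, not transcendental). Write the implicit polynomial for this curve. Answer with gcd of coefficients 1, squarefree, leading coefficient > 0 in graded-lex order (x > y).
First, degree: the shape is more complex than any degree-1 curve, so deg p = 2.
Finally, the integer polynomial consistent with all of this is the stated p.

2*x^2 + 2*x*y + 2*x + 2*y - 1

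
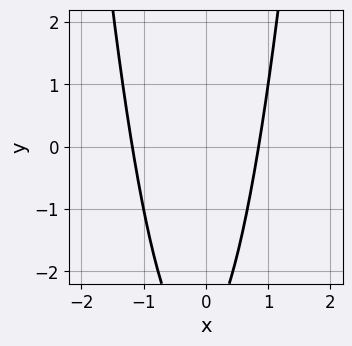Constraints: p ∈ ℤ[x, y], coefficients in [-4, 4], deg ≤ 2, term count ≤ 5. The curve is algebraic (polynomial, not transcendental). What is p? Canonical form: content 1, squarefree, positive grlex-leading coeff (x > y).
3*x^2 + x - y - 3

1. The degree is 2 — a generic line meets the curve in up to 2 points.
2. From the axis intercepts and sections: it misses every integer gridline on the y-axis.
3. Putting this together gives p.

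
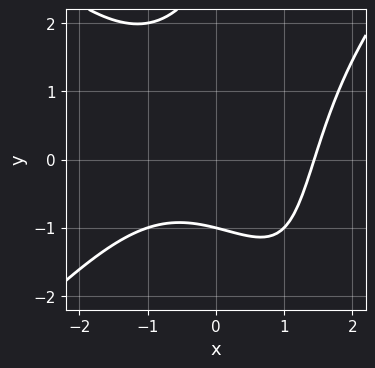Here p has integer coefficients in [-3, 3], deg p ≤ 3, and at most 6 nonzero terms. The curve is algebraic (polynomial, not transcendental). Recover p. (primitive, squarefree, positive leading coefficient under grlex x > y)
(a) The degree is 3 — the shape is more complex than any degree-2 curve.
(b) Against the integer gridlines: it meets the y-axis at y = -1 (among the integer gridlines).
(c) Assembling these constraints gives the stated polynomial.

x^3 - x*y^2 + y^2 - 2*y - 3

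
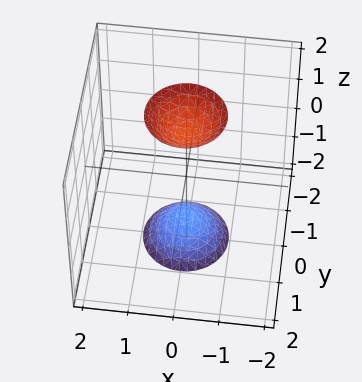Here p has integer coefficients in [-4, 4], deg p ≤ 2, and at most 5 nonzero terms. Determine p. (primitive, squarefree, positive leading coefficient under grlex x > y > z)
The picture has 2 separate pieces. They look like related sheets of one shape, so recover p as a whole.
The degree is 2 — two separate bowl-shaped sheets opening away from each other; a quadric.
Symmetries: the z ↦ −z reflection is a symmetry, so z appears only in even powers; the z-axis is an axis of rotation, so x and y enter only as x² + y².
Reading off the gridlines: the surface avoids every integer y-axis point in the box; a circular section at z = -2 has radius between 0 and 1; it misses every integer gridline on the x-axis.
Fitting integer coefficients to these (and the overall shape) gives p.

3*x^2 + 3*y^2 - z^2 + 2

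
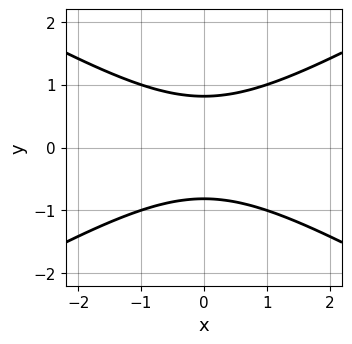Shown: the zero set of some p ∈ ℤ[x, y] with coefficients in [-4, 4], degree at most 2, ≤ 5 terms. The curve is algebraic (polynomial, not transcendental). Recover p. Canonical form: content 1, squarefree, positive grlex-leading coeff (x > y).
x^2 - 3*y^2 + 2

First, degree: the shape is more complex than any degree-1 curve, so deg p = 2.
Then, symmetries: mirror symmetry x ↦ −x ⇒ only even powers of x; mirror symmetry y ↦ −y ⇒ only even powers of y.
Next, from the axis intercepts and sections: the curve avoids every integer x-axis point in the box.
Finally, the integer polynomial consistent with all of this is the stated p.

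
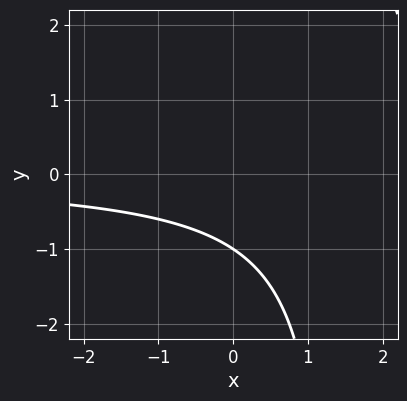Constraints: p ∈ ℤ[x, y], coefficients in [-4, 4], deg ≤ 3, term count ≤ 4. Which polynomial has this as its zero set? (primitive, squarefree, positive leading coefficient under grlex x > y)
1. deg p = 2.
2. Against the integer gridlines: it misses every integer gridline on the x-axis; it crosses the y-axis at the gridline y = -1.
3. Solving for integer coefficients yields p as stated.

2*x*y - 3*y - 3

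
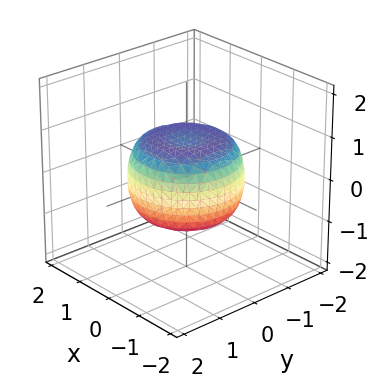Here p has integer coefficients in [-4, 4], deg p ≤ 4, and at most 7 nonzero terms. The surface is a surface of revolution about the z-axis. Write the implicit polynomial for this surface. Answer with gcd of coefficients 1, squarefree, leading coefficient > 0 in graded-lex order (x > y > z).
(a) Degree: a generic line meets the surface in up to 4 points, so deg p = 4.
(b) Symmetries: the surface is invariant under rotation about z: p = q(x² + y², z).
(c) Observable constraints: a circular section at z = 0 has radius between 1 and 2.
(d) Solving for integer coefficients yields p as stated.

2*x^4 + 4*x^2*y^2 + 2*y^4 - 2*x^2 - 2*y^2 + 3*z^2 - 2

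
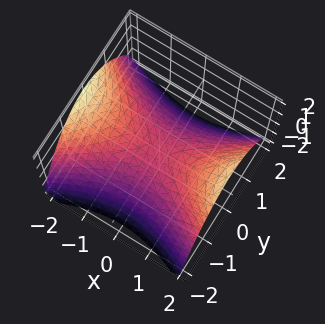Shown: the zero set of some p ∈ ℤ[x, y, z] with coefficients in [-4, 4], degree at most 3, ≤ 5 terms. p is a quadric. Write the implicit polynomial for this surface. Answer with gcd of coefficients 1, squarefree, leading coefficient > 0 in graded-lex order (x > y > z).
x^2 - 2*y^2 - 3*z

deg p = 2.
Symmetries: the x ↦ −x reflection is a symmetry, so x appears only in even powers; mirror symmetry y ↦ −y ⇒ only even powers of y.
Observable constraints: it crosses the z-axis at the gridline z = 0; it crosses the y-axis at the gridline y = 0; one x-axis crossing is at x = 0.
These observations pin down the coefficients.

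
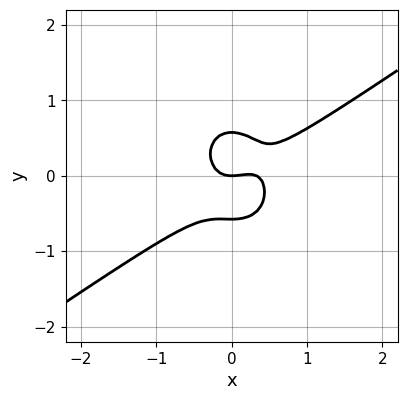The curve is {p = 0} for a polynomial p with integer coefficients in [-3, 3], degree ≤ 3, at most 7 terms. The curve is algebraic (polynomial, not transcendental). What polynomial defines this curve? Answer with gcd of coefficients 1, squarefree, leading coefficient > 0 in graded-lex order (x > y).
3*x^3 - 3*x^2*y - 3*y^3 - x^2 + y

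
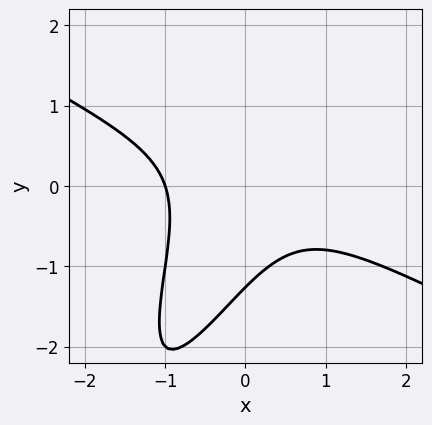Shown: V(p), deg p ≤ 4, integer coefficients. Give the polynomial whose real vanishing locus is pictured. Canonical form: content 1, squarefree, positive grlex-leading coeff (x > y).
1. The degree is 3 — no degree-2 curve has this shape.
2. Reading off the gridlines: it crosses the x-axis at the gridline x = -1.
3. Fitting integer coefficients to these (and the overall shape) gives p.

2*x^3 + 2*x^2*y - 3*x*y^2 + y^3 + 2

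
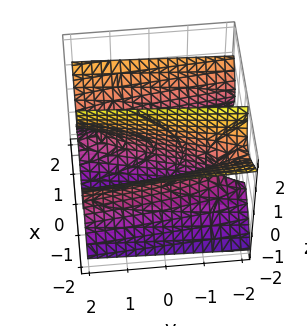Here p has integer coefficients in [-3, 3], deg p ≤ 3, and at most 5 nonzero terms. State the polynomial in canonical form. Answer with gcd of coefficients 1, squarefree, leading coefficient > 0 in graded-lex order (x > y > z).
(a) Degree: a generic line meets the surface in up to 3 points, so deg p = 3.
(b) Reading off the gridlines: it crosses the y-axis at the gridline y = 0; it meets the z-axis at z = 0 (among the integer gridlines); one x-axis crossing is at x = 0.
(c) Putting this together gives p.

2*x^3 - 3*x*z^2 - z^2 - 3*x + y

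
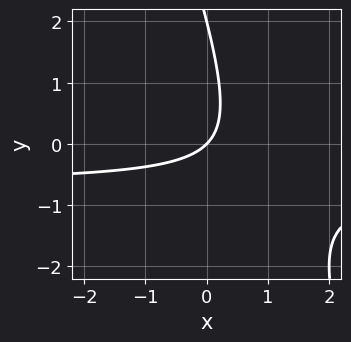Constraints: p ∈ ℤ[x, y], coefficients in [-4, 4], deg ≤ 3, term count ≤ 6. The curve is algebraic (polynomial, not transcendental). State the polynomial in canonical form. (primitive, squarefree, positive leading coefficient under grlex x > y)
3*x*y + y^2 + 2*x - 2*y

1. The degree is 2 — no degree-1 curve has this shape.
2. Against the integer gridlines: one x-axis crossing is at x = 0; the y-axis gridline crossings are at y ∈ {0, 2}.
3. Together with the visible shape, these determine p as stated.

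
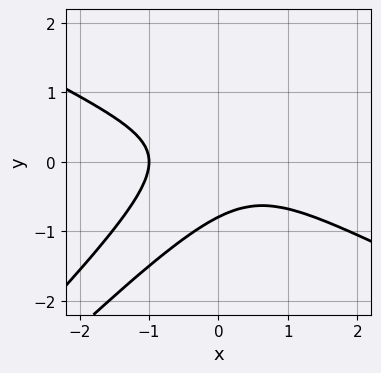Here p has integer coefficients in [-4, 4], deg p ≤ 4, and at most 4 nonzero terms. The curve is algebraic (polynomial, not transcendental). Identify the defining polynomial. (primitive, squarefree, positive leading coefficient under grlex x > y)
1. The degree is 3 — the shape is more complex than any degree-2 curve.
2. Observable constraints: one x-axis crossing is at x = -1.
3. Assembling these constraints gives the stated polynomial.

x^3 - 3*x*y^2 + 2*y^3 + 1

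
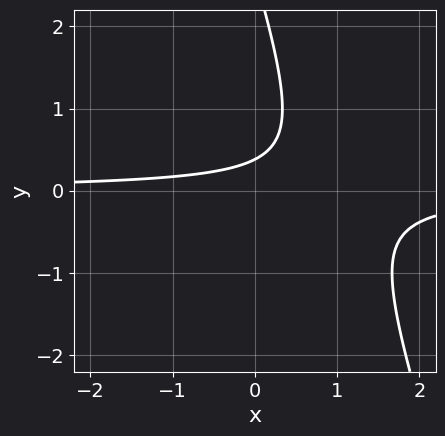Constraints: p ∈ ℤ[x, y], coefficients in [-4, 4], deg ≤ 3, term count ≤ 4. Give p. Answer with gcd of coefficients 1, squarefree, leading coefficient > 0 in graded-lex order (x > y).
1. Degree: the shape is more complex than any degree-1 curve, so deg p = 2.
2. Against the integer gridlines: it misses every integer gridline on the x-axis.
3. Putting this together gives p.

3*x*y + y^2 - 3*y + 1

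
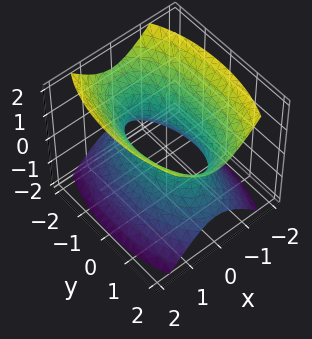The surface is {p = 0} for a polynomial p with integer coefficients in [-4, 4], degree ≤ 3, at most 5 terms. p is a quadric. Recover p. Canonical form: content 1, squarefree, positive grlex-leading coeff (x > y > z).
(a) deg p = 2. An hourglass — one-sheet hyperboloid; a quadric.
(b) Symmetries: mirror symmetry z ↦ −z ⇒ only even powers of z; the x ↦ −x reflection is a symmetry, so x appears only in even powers; the y ↦ −y reflection is a symmetry, so y appears only in even powers.
(c) From the axis intercepts and sections: it misses every integer gridline on the z-axis.
(d) The integer polynomial consistent with all of this is the stated p.

3*x^2 + y^2 - 2*z^2 - 2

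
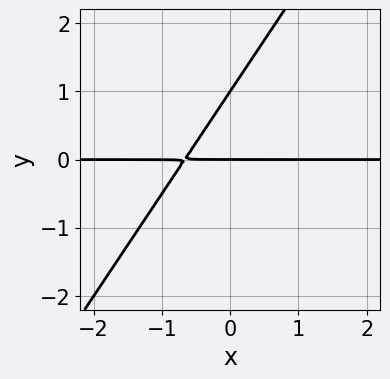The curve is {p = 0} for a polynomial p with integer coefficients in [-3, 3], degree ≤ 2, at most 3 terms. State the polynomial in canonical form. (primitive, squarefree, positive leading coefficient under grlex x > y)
(a) Degree: a generic line meets the curve in up to 2 points, so deg p = 2.
(b) Against the integer gridlines: every point of the x-axis in the box is on the curve; among the integer gridlines, it crosses the y-axis at y ∈ {0, 1}.
(c) Putting this together gives p.

3*x*y - 2*y^2 + 2*y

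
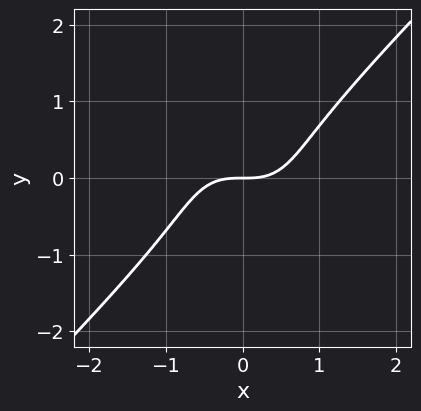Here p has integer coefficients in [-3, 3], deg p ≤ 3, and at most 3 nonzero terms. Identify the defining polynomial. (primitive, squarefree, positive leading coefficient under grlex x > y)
(a) The degree is 3 — the shape is more complex than any degree-2 curve.
(b) Observable constraints: it crosses the x-axis at the gridline x = 0; one y-axis crossing is at y = 0.
(c) Together with the visible shape, these determine p as stated.

x^3 - y^3 - y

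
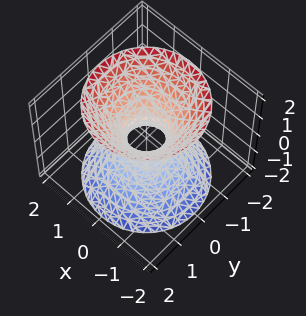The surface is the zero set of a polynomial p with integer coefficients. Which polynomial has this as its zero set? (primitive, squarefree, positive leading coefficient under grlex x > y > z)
The degree is 2 — the shape is more complex than any degree-1 surface.
Symmetries: the surface is invariant under rotation about z: p = q(x² + y², z).
Checking where it meets the axes: it misses every integer gridline on the z-axis; a circular section at z = 0 has radius between 0 and 1.
Putting this together gives p.

3*x^2 + 3*y^2 - 2*z^2 - 1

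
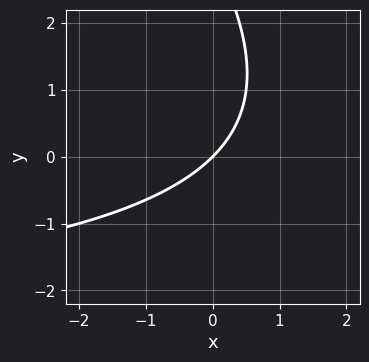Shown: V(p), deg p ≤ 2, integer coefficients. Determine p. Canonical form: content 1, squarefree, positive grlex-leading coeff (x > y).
x*y + y^2 + 3*x - 3*y

1. deg p = 2. The shape is more complex than any degree-1 curve.
2. Checking where it meets the axes: one y-axis crossing is at y = 0; one x-axis crossing is at x = 0.
3. The integer polynomial consistent with all of this is the stated p.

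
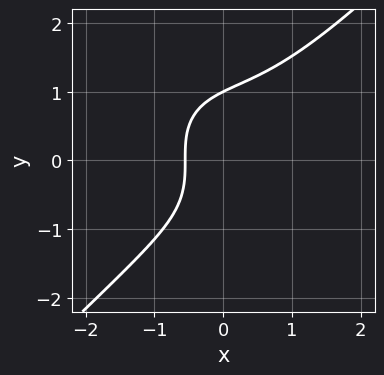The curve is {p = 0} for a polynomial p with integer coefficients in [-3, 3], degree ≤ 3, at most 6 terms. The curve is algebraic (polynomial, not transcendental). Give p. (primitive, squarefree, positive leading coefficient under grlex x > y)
(a) deg p = 3. No degree-2 curve has this shape.
(b) From the axis intercepts and sections: it crosses the y-axis at the gridline y = 1.
(c) Matching integer coefficients to the picture gives p.

2*x^3 - 2*y^3 + 3*x + 2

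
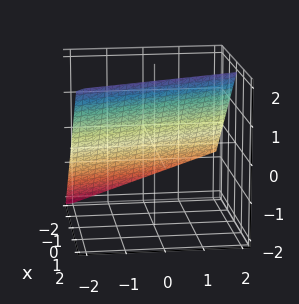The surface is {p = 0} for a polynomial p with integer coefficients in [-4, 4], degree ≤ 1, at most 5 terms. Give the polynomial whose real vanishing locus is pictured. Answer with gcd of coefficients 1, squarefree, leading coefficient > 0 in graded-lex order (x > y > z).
3*x + y - 3*z + 2

1. The degree is 1 — the surface is flat (a plane).
2. Observable constraints: it crosses the y-axis at the gridline y = -2.
3. Solving for integer coefficients yields p as stated.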